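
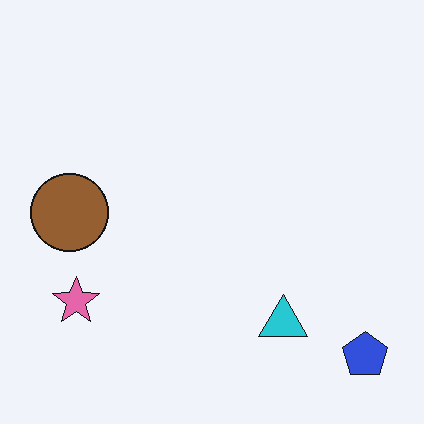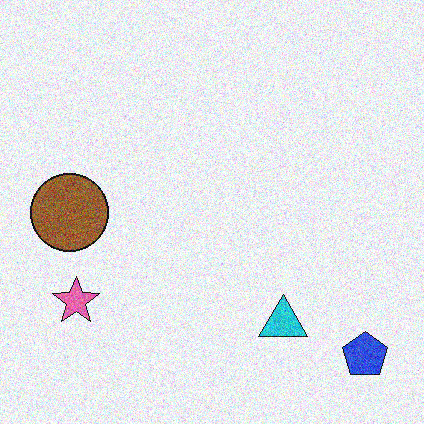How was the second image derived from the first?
This is the original image degraded with moderate additive noise.

Random speckle covers the whole image, including the flat background.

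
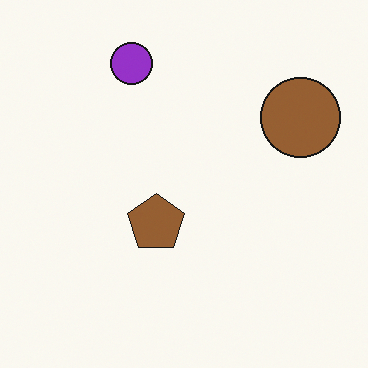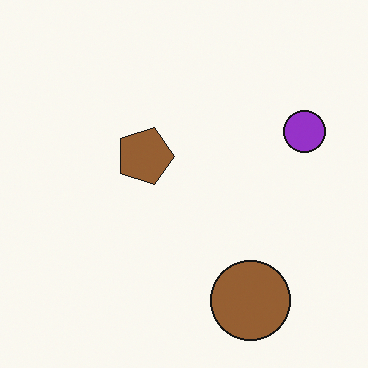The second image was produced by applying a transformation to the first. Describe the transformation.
It was rotated 90° clockwise.

The brown circle sits in the top-right of the first image and the bottom-right of the second — consistent with a whole-image 90° clockwise rotation.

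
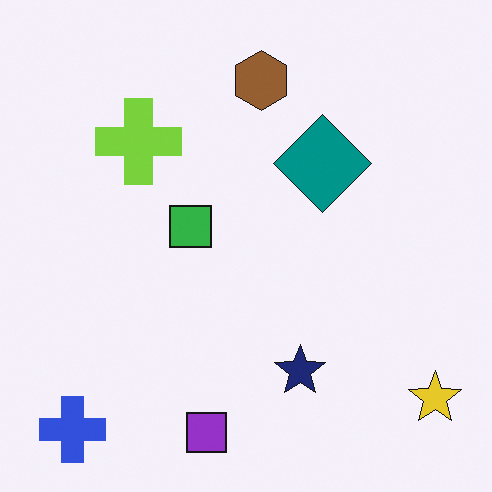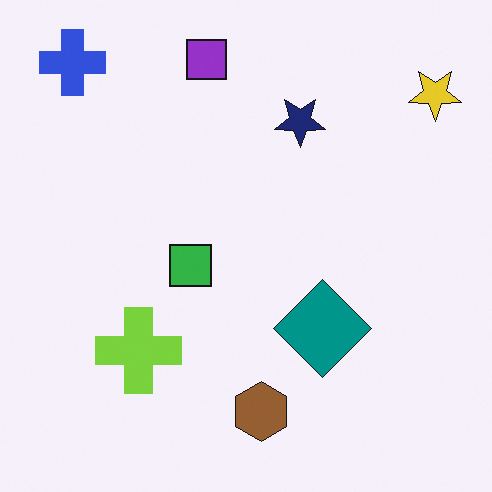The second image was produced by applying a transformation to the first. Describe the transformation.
It was flipped vertically (top ↔ bottom).

The purple square is in the bottom of the first image and the top of the second — shapes on opposite sides of the horizontal midline have swapped in a mirror flip.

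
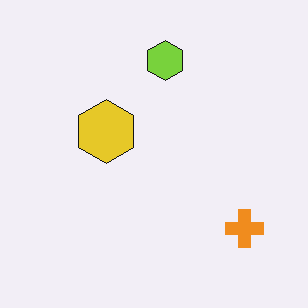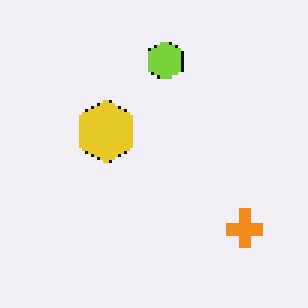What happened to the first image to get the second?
The image was mildly pixelated.

Shapes are reduced to large square blocks; fine edges and outlines are lost — a downscale-then-upscale (mosaic) effect.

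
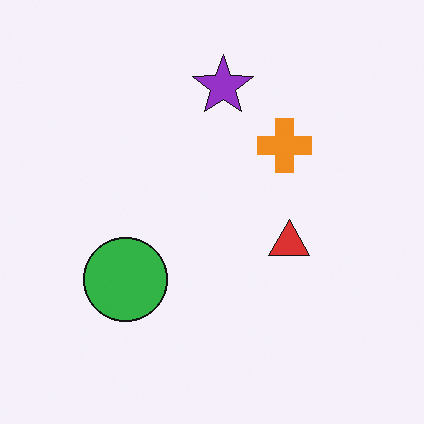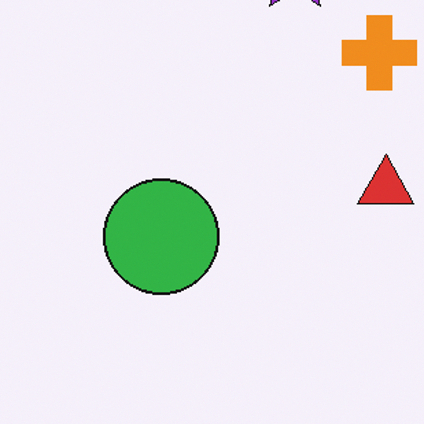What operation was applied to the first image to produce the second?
Cropped slightly and scaled back up.

The visible shapes are larger and the field of view is narrower; shapes near the original edges may be partly or wholly outside the frame — a crop-and-rescale.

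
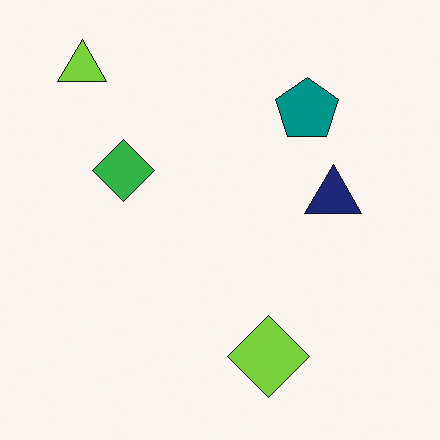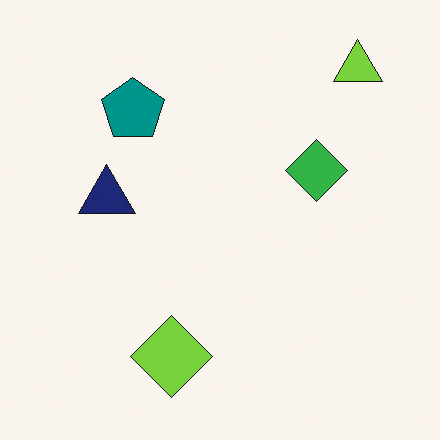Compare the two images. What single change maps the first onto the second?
The second image is the first flipped horizontally (left ↔ right).

The lime triangle is in the top-left of the first image and the top-right of the second — shapes on opposite sides of the vertical midline have swapped in a mirror flip.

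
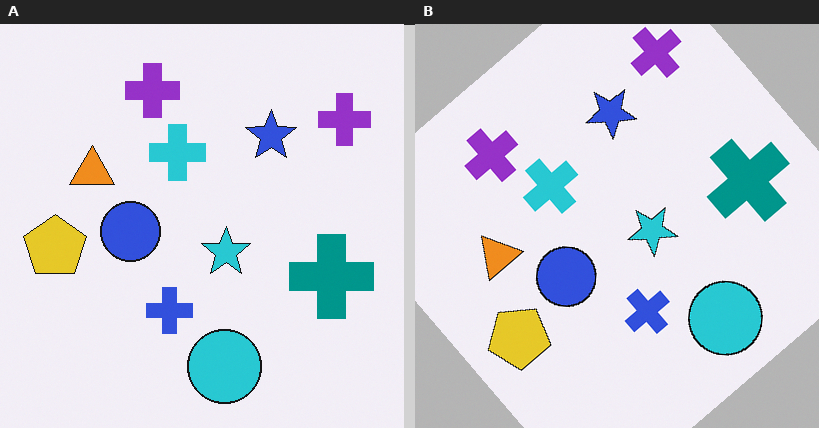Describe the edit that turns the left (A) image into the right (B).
The right (B) image is the left (A) rotated counter-clockwise by a large amount — several tens of degrees.

Every shape is tilted by the same angle and the image corners show triangular fill wedges — a whole-image rotation by a non-right angle.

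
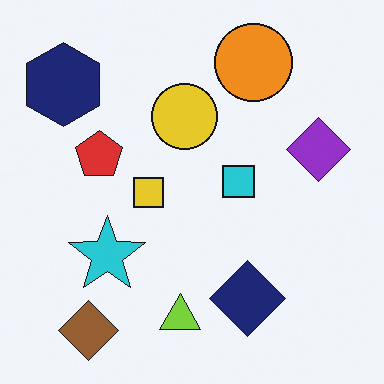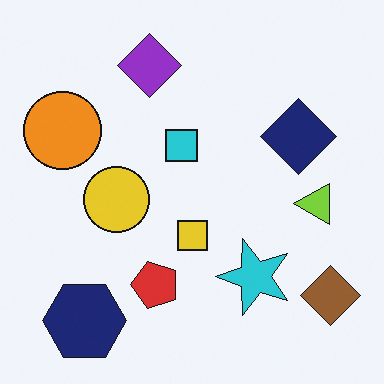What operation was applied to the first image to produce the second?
This is the original image rotated 90° counter-clockwise.

The brown diamond sits in the bottom-left of the first image and the bottom-right of the second — consistent with a whole-image 90° counter-clockwise rotation.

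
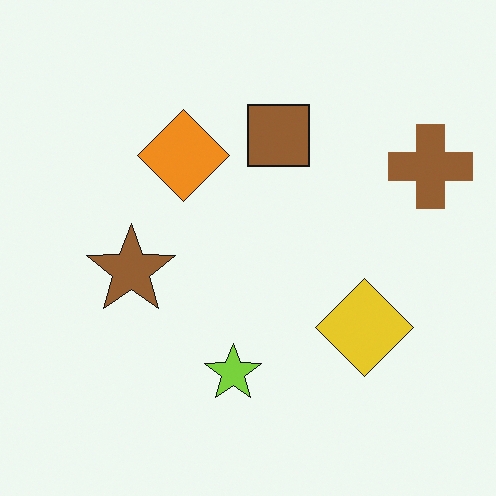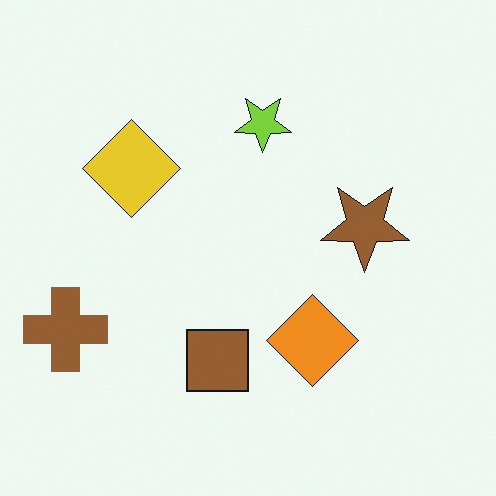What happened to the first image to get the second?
The image was rotated 180°.

The brown cross sits in the right of the first image and the left of the second — consistent with a whole-image 180° rotation.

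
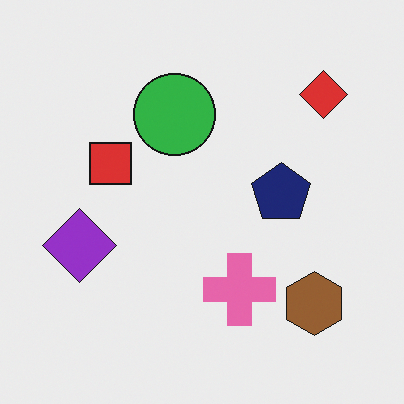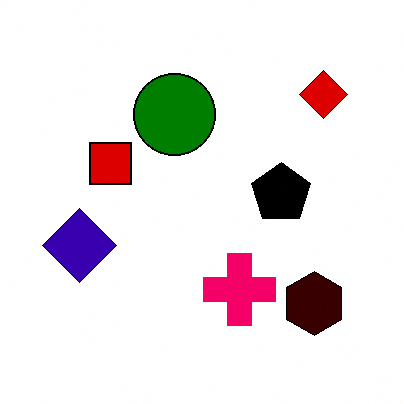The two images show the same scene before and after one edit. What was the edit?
The image was boosted in contrast.

Tones are pushed away from mid-grey across the whole image — a global contrast change.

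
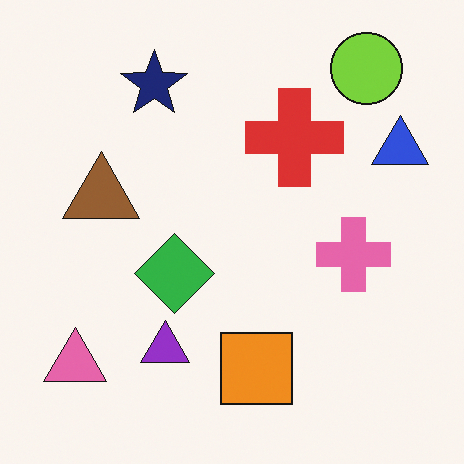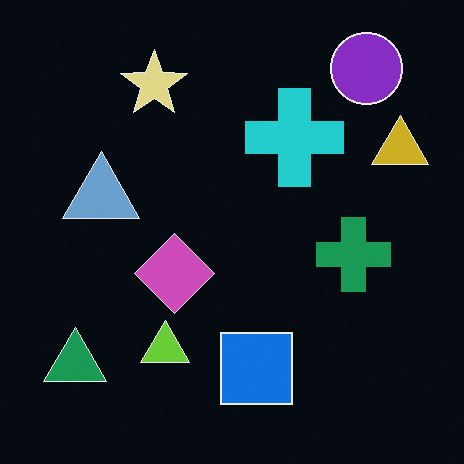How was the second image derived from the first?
Color-inverted (negative).

The light background has become dark and every shape's color is its complement — a photographic negative.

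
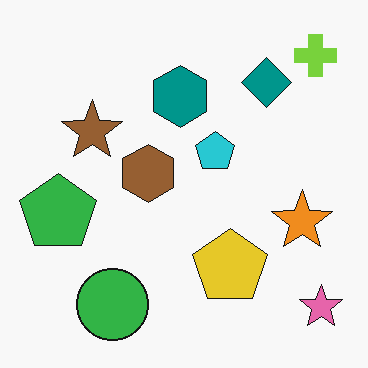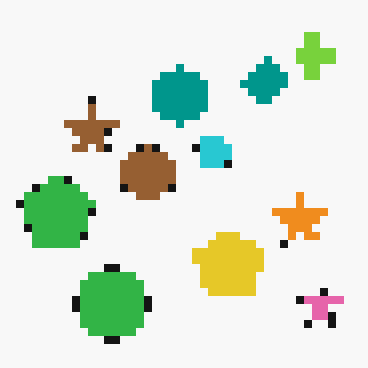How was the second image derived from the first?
This is the original image pixelated into visible square blocks.

Shapes are reduced to large square blocks; fine edges and outlines are lost — a downscale-then-upscale (mosaic) effect.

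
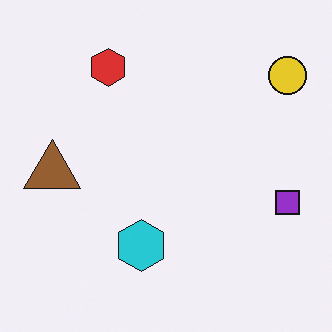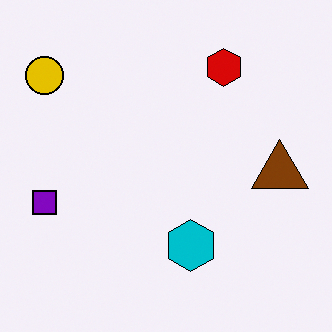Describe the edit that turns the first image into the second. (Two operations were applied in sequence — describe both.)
The image was given slightly increased contrast, then flipped horizontally (left ↔ right).

Tones are pushed away from mid-grey across the whole image — a global contrast change. The yellow circle is in the top-right of the first image and the top-left of the second — shapes on opposite sides of the vertical midline have swapped in a mirror flip.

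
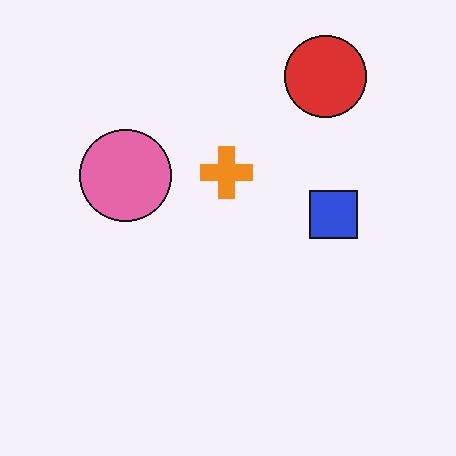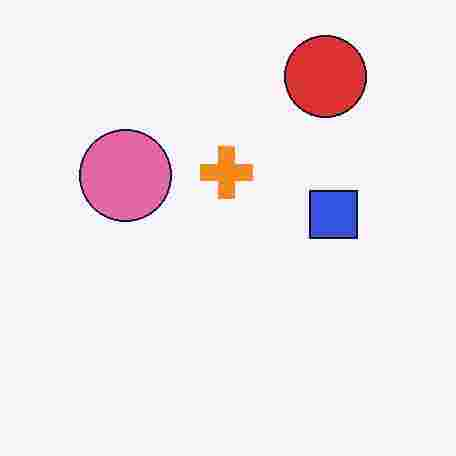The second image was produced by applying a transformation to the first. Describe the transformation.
The image was degraded with heavy JPEG compression.

Blocky 8×8 compression artifacts appear around shape edges and the flat background shows ringing — characteristic JPEG degradation.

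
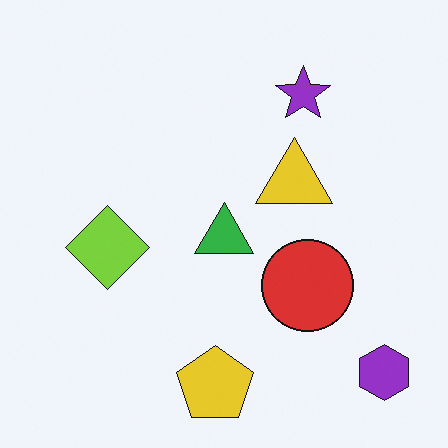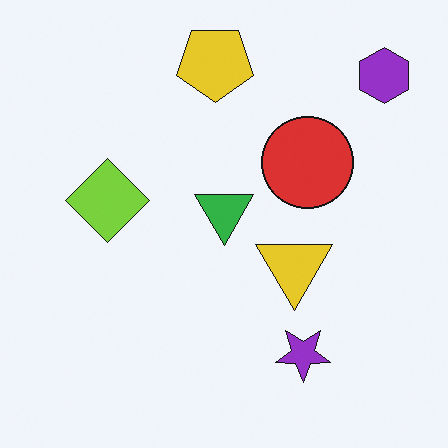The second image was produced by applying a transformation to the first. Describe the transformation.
It was flipped vertically (top ↔ bottom).

The yellow pentagon is in the bottom of the first image and the top of the second — shapes on opposite sides of the horizontal midline have swapped in a mirror flip.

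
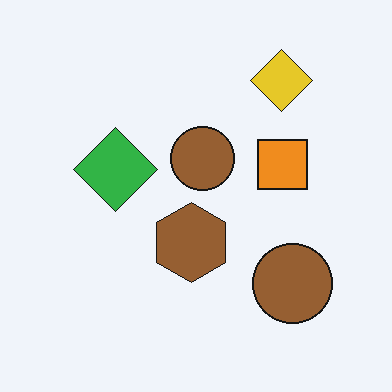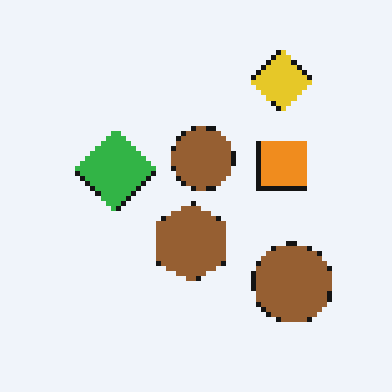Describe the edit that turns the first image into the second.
This is the original image lightly pixelated (a mild mosaic effect).

Shapes are reduced to large square blocks; fine edges and outlines are lost — a downscale-then-upscale (mosaic) effect.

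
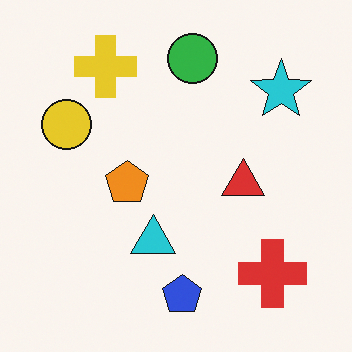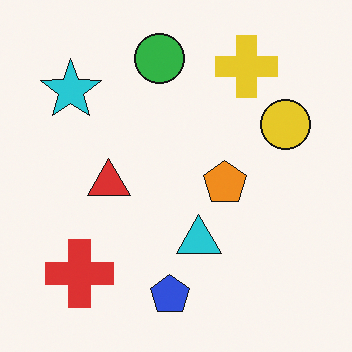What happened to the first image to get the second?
It was flipped horizontally (left ↔ right).

The yellow circle is in the left of the first image and the right of the second — shapes on opposite sides of the vertical midline have swapped in a mirror flip.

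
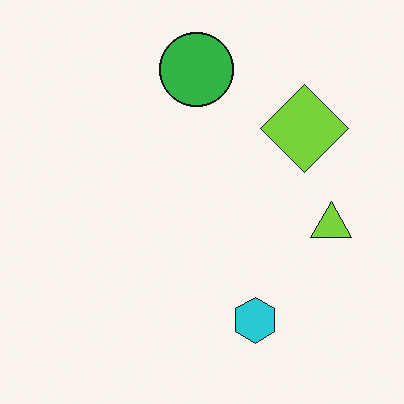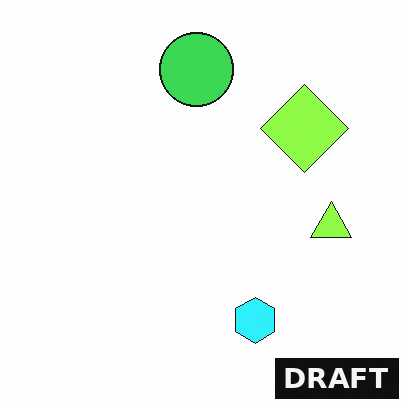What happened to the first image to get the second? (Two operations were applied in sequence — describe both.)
The image was brightened a little, then watermarked with the text "DRAFT" in the lower-right corner.

Every pixel — background and shapes alike — is uniformly brightened. A dark label reading "DRAFT" appears in the lower-right corner.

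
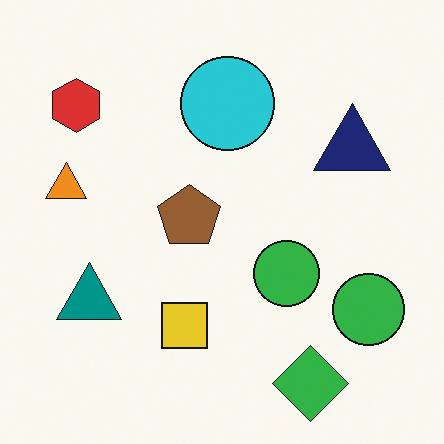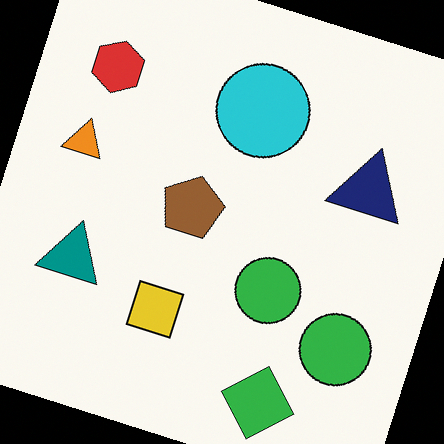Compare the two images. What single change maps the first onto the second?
The second image is the first rotated clockwise by a moderate amount.

Every shape is tilted by the same angle and the image corners show triangular fill wedges — a whole-image rotation by a non-right angle.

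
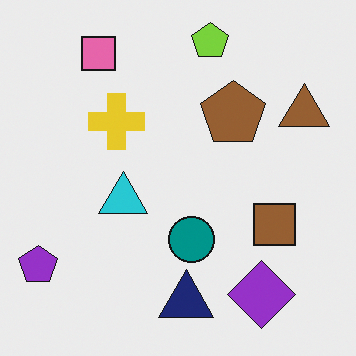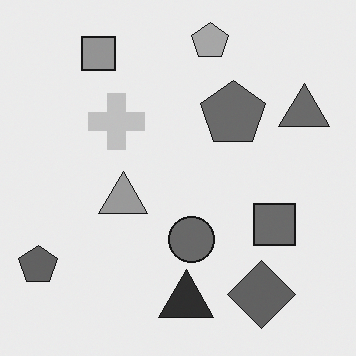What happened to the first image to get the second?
This is the original image converted to grayscale.

All color is removed — every shape is now a shade of grey.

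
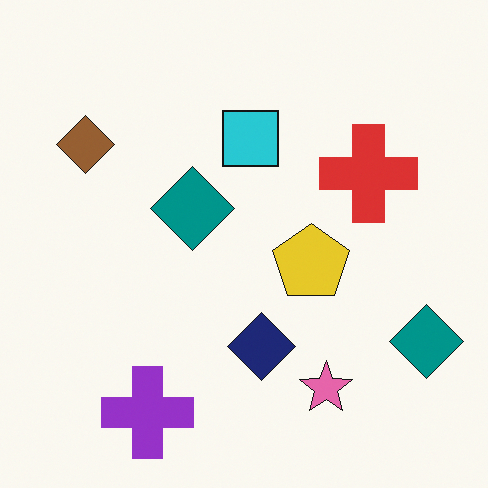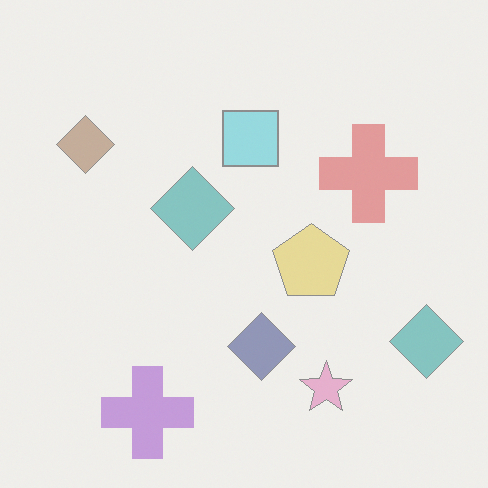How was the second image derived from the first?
The transformation is: given much lower contrast.

Tones are pushed toward mid-grey across the whole image — a global contrast change.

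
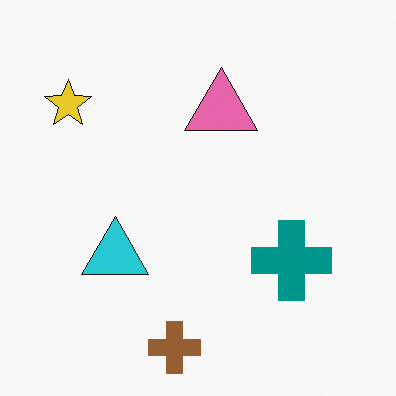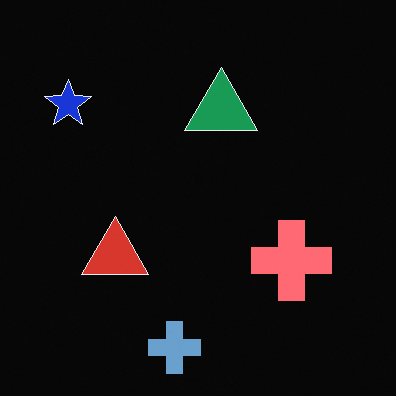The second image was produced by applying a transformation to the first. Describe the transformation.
This is the original image color-inverted (negative).

The light background has become dark and every shape's color is its complement — a photographic negative.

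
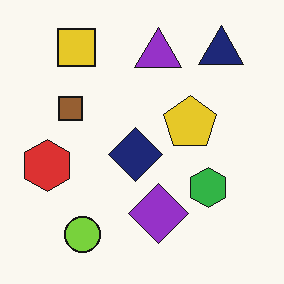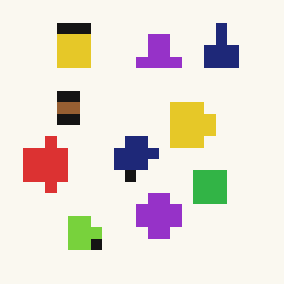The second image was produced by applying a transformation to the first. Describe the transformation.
The transformation is: coarsely pixelated.

Shapes are reduced to large square blocks; fine edges and outlines are lost — a downscale-then-upscale (mosaic) effect.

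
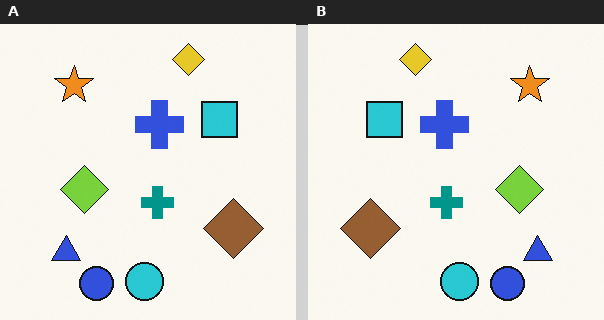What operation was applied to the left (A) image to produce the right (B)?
Flipped horizontally (left ↔ right).

The brown diamond is in the bottom-right of the left (A) image and the bottom-left of the right (B) — shapes on opposite sides of the vertical midline have swapped in a mirror flip.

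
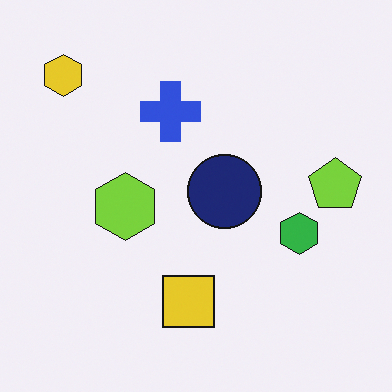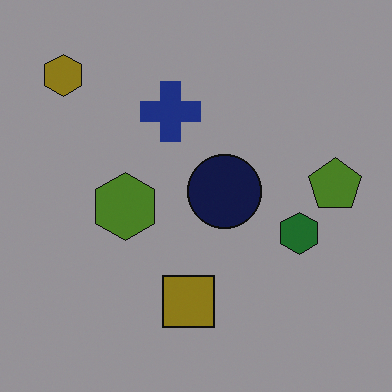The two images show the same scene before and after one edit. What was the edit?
Substantially darkened.

Every pixel — background and shapes alike — is uniformly darkened.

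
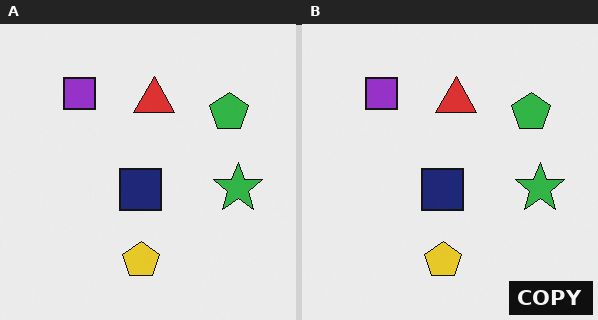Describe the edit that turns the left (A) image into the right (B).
This is the original image watermarked with the text "COPY" in the lower-right corner.

A dark label reading "COPY" appears in the lower-right corner.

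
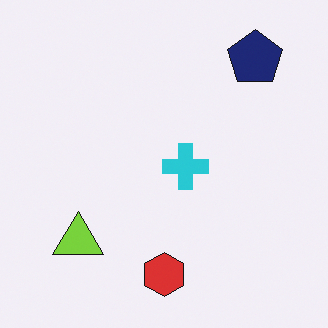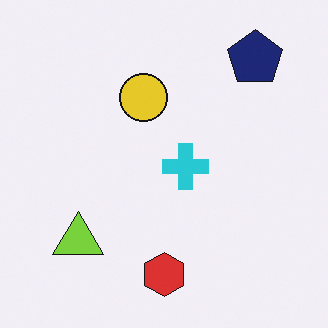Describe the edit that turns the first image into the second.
The image was overlaid with an additional yellow circle.

A yellow circle appears in the second image that is absent from the first.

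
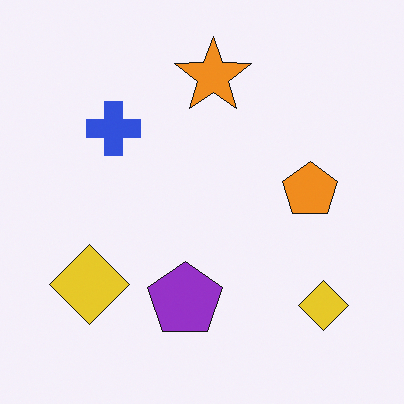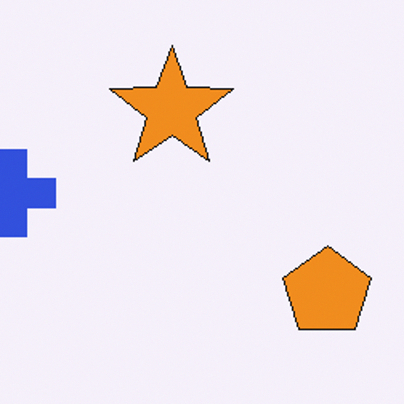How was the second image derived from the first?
This is the original image cropped to a modestly smaller region and rescaled.

The visible shapes are larger and the field of view is narrower; shapes near the original edges may be partly or wholly outside the frame — a crop-and-rescale.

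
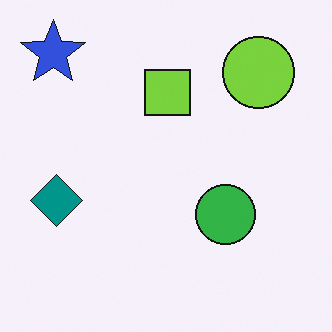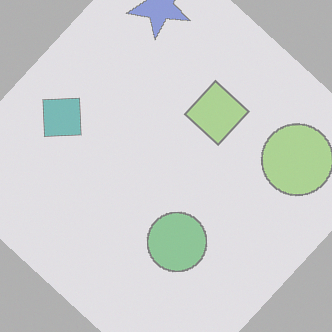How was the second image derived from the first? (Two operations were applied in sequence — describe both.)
The image was rotated clockwise by a large amount — several tens of degrees, then washed out (contrast reduced).

Every shape is tilted by the same angle and the image corners show triangular fill wedges — a whole-image rotation by a non-right angle. Tones are pushed toward mid-grey across the whole image — a global contrast change.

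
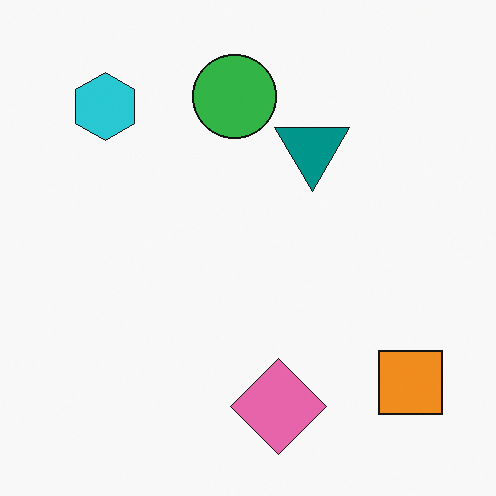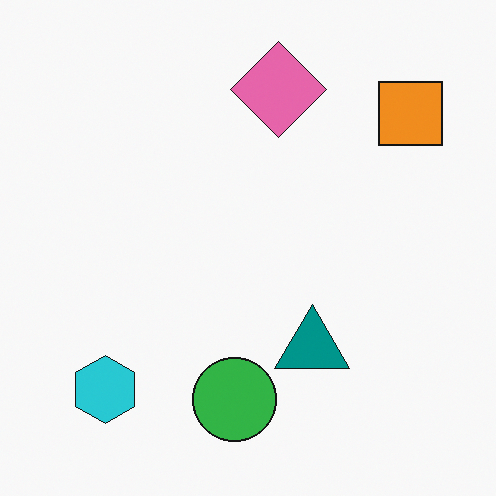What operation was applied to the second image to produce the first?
This is the original image flipped vertically (top ↔ bottom).

The pink diamond is in the top of the second image and the bottom of the first — shapes on opposite sides of the horizontal midline have swapped in a mirror flip.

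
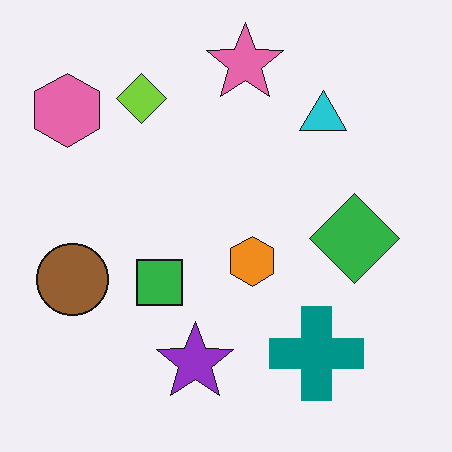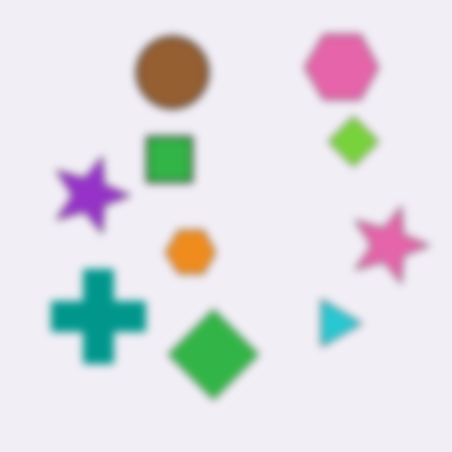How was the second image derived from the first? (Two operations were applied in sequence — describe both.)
Moderately blurred, then rotated 90° clockwise.

Shape edges and outlines are uniformly softened across the whole image. The pink hexagon sits in the top-left of the first image and the top-right of the second — consistent with a whole-image 90° clockwise rotation.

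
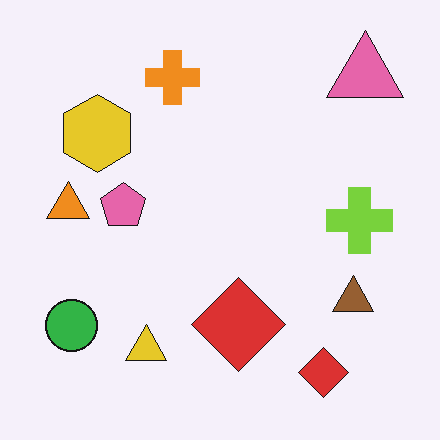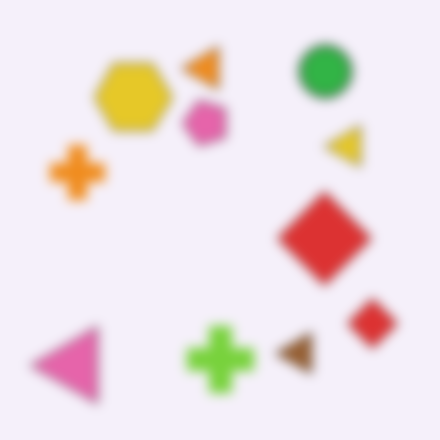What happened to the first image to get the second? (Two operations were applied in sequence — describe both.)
The second image is the first transposed (reflected across the top-left ↔ bottom-right diagonal), then strongly gaussian-blurred.

Shapes have swapped their row and column positions — what was in the top-right is now in the bottom-left — a diagonal reflection. Shape edges and outlines are uniformly softened across the whole image.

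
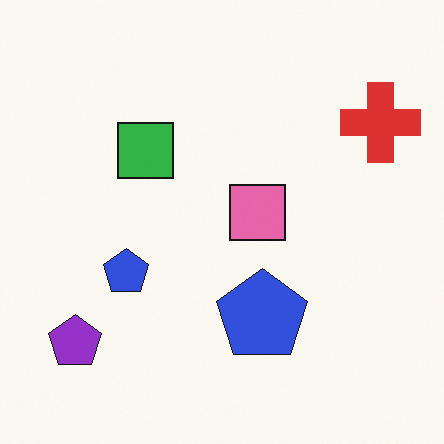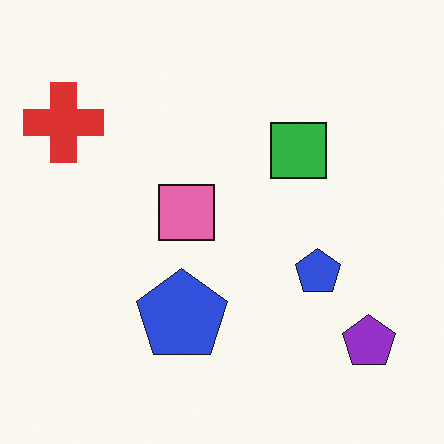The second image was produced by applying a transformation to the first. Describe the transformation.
This is the original image flipped horizontally (left ↔ right).

The red cross is in the top-right of the first image and the top-left of the second — shapes on opposite sides of the vertical midline have swapped in a mirror flip.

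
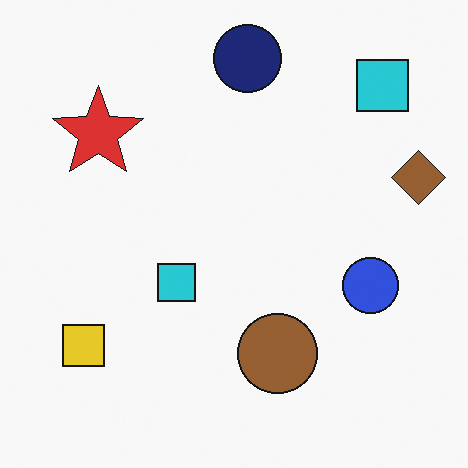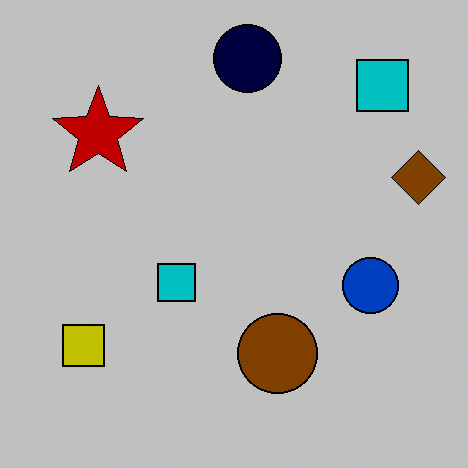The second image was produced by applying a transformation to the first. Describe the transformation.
This is the original image heavily posterized to just a handful of flat colors.

Each flat color has snapped to a coarser quantized level — most visibly, the near-white background has dropped to a flat grey.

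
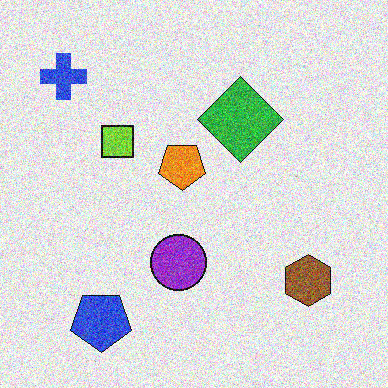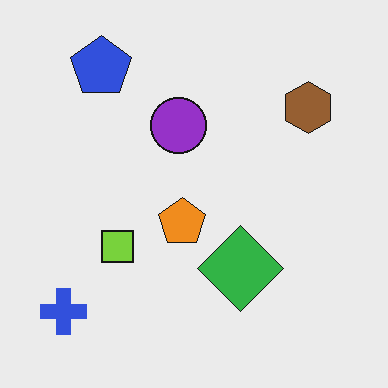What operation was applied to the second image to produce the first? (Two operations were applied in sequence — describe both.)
Degraded with a thick layer of grain, then flipped vertically (top ↔ bottom).

Random speckle covers the whole image, including the flat background. The blue pentagon is in the top-left of the second image and the bottom-left of the first — shapes on opposite sides of the horizontal midline have swapped in a mirror flip.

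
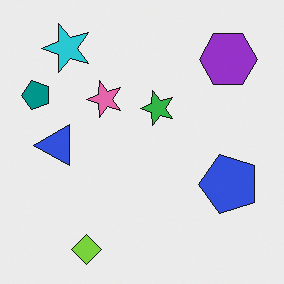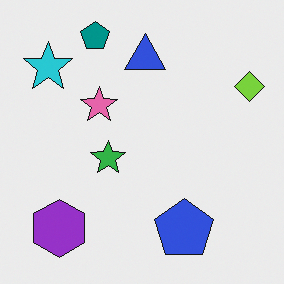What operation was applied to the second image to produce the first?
The image was transposed (reflected across the top-left ↔ bottom-right diagonal).

Shapes have swapped their row and column positions — what was in the top-right is now in the bottom-left — a diagonal reflection.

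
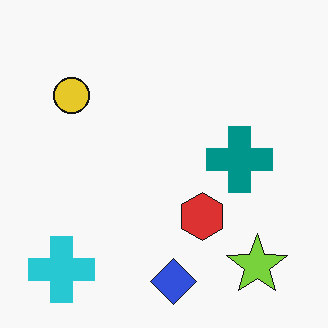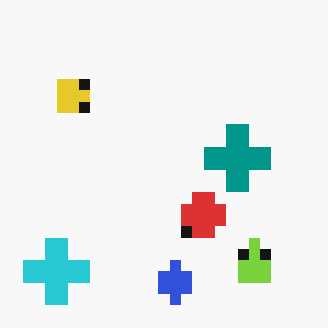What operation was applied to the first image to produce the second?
The second image is the first heavily pixelated into large blocks.

Shapes are reduced to large square blocks; fine edges and outlines are lost — a downscale-then-upscale (mosaic) effect.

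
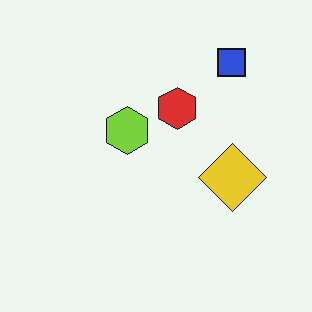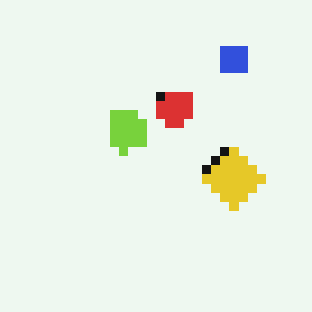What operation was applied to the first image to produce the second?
The transformation is: heavily pixelated into large blocks.

Shapes are reduced to large square blocks; fine edges and outlines are lost — a downscale-then-upscale (mosaic) effect.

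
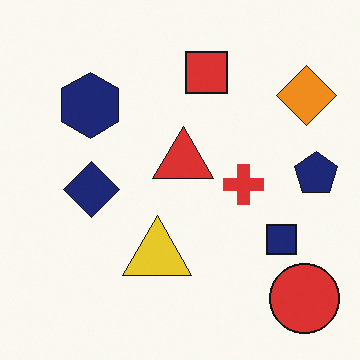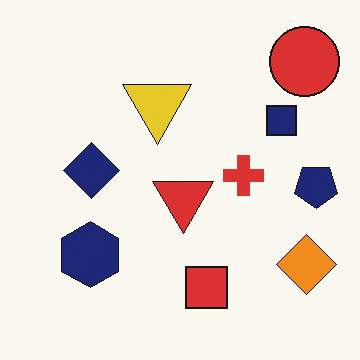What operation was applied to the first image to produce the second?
It was flipped vertically (top ↔ bottom).

The red circle is in the bottom-right of the first image and the top-right of the second — shapes on opposite sides of the horizontal midline have swapped in a mirror flip.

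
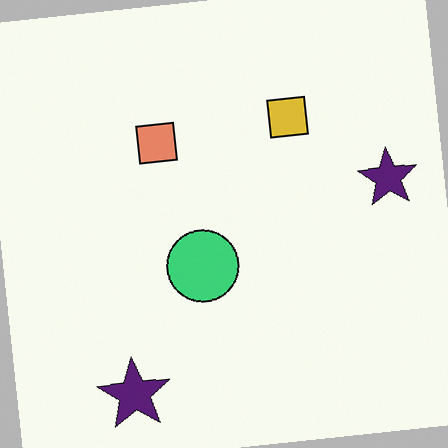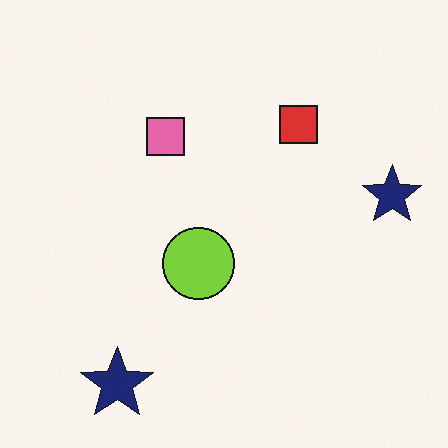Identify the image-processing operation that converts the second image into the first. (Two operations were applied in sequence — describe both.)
It was hue-shifted slightly, then rotated counter-clockwise by a small amount.

Every shape's color has rotated by the same amount around the hue wheel — a uniform hue shift. Every shape is tilted by the same angle and the image corners show triangular fill wedges — a whole-image rotation by a non-right angle.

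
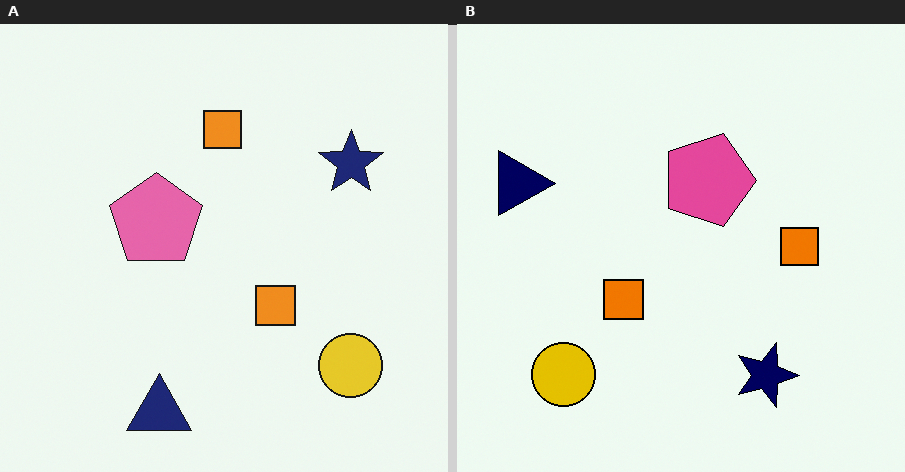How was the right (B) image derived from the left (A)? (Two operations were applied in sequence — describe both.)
This is the original image given slightly increased contrast, then rotated 90° clockwise.

Tones are pushed away from mid-grey across the whole image — a global contrast change. The navy triangle sits in the bottom of the left (A) image and the left of the right (B) — consistent with a whole-image 90° clockwise rotation.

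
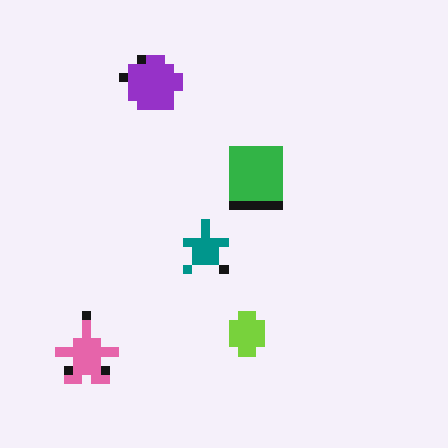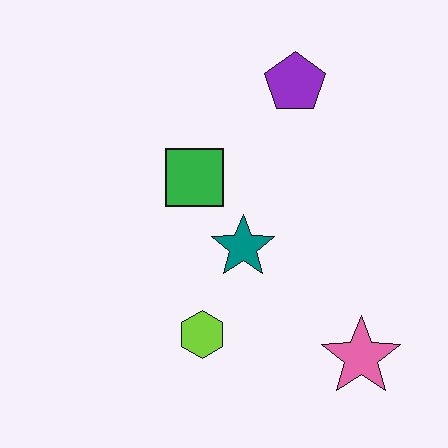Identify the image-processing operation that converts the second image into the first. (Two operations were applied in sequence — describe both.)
The first image is the second flipped horizontally (left ↔ right), then coarsely pixelated.

The pink star is in the bottom-right of the second image and the bottom-left of the first — shapes on opposite sides of the vertical midline have swapped in a mirror flip. Shapes are reduced to large square blocks; fine edges and outlines are lost — a downscale-then-upscale (mosaic) effect.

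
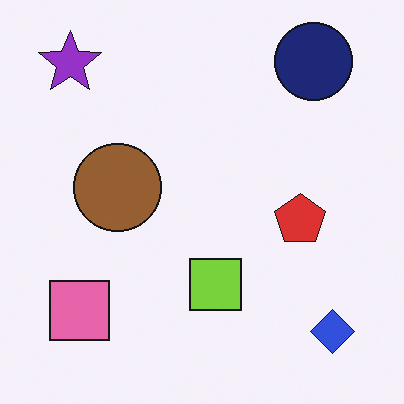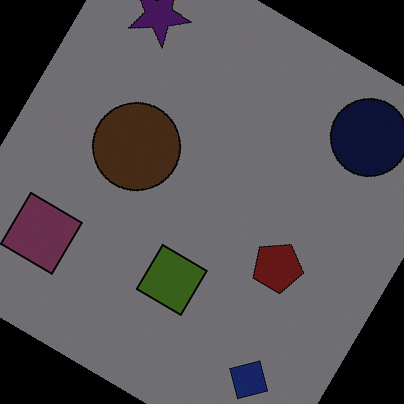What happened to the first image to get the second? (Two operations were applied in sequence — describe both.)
Rotated clockwise by a large amount — several tens of degrees, then darkened a lot.

Every shape is tilted by the same angle and the image corners show triangular fill wedges — a whole-image rotation by a non-right angle. Every pixel — background and shapes alike — is uniformly darkened.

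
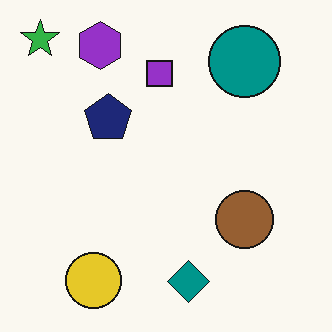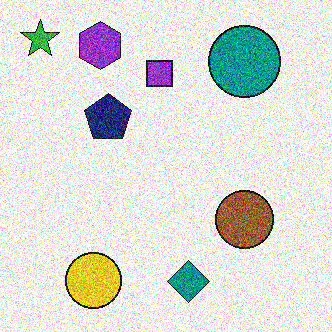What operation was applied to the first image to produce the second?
Degraded with strong gaussian noise.

Random speckle covers the whole image, including the flat background.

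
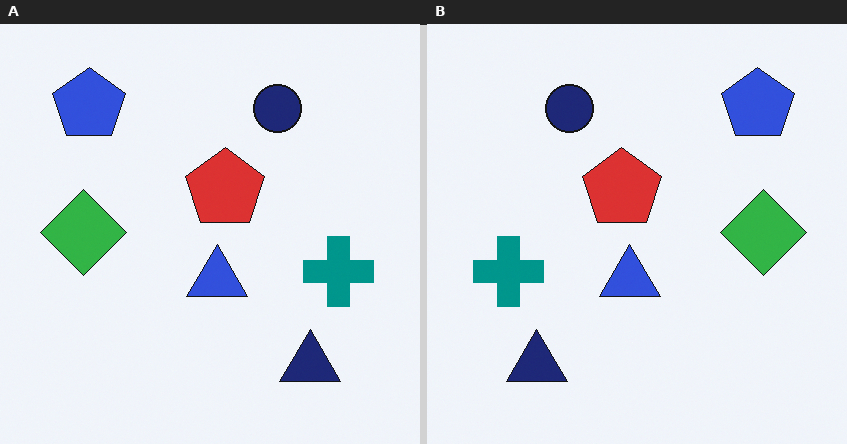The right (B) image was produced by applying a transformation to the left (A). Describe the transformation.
Flipped horizontally (left ↔ right).

The teal cross is in the right of the left (A) image and the left of the right (B) — shapes on opposite sides of the vertical midline have swapped in a mirror flip.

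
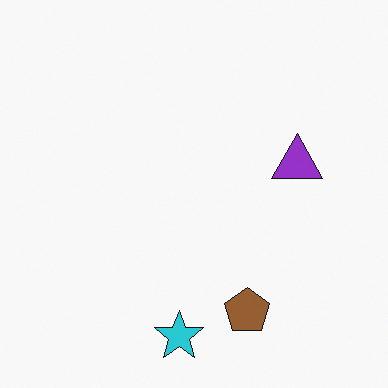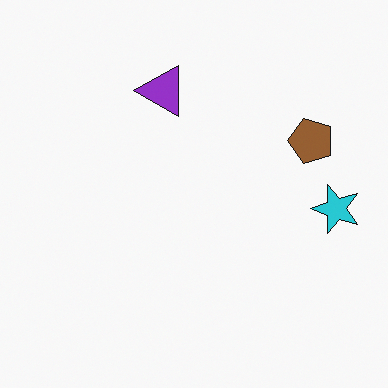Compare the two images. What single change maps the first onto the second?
This is the original image rotated 90° counter-clockwise.

The cyan star sits in the bottom of the first image and the right of the second — consistent with a whole-image 90° counter-clockwise rotation.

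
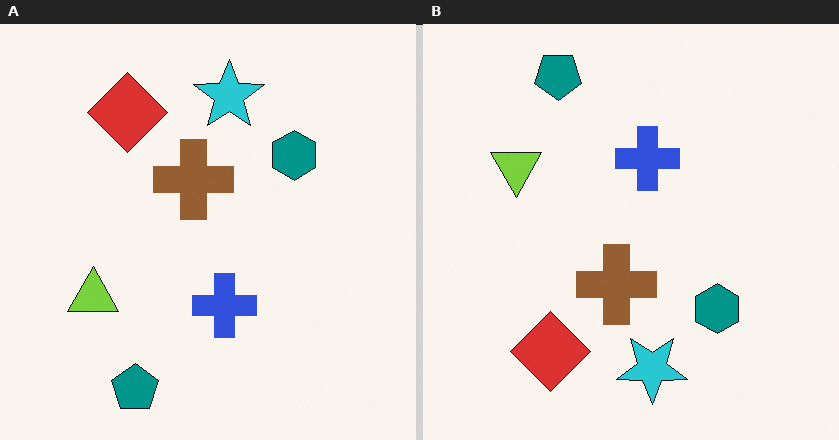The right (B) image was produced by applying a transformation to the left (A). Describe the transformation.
It was flipped vertically (top ↔ bottom).

The teal pentagon is in the bottom-left of the left (A) image and the top-left of the right (B) — shapes on opposite sides of the horizontal midline have swapped in a mirror flip.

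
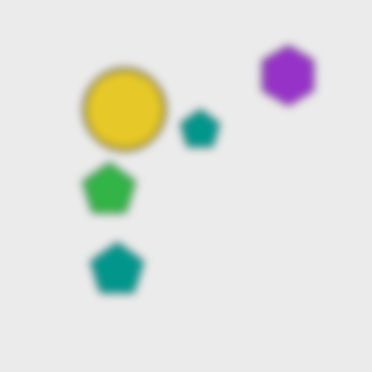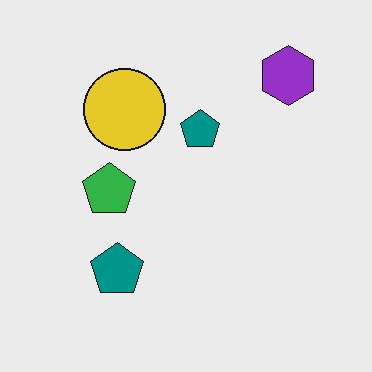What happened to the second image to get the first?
It was moderately blurred.

Shape edges and outlines are uniformly softened across the whole image.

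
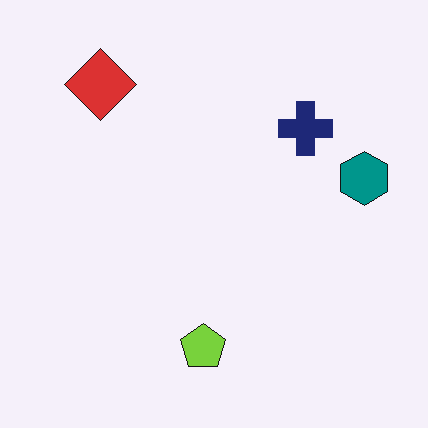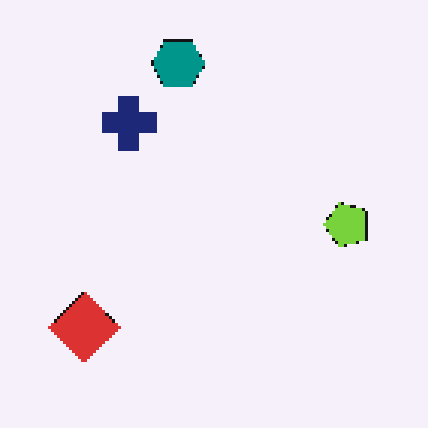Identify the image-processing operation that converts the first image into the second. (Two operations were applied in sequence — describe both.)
The image was rotated 90° counter-clockwise, then mildly pixelated.

The red diamond sits in the top-left of the first image and the bottom-left of the second — consistent with a whole-image 90° counter-clockwise rotation. Shapes are reduced to large square blocks; fine edges and outlines are lost — a downscale-then-upscale (mosaic) effect.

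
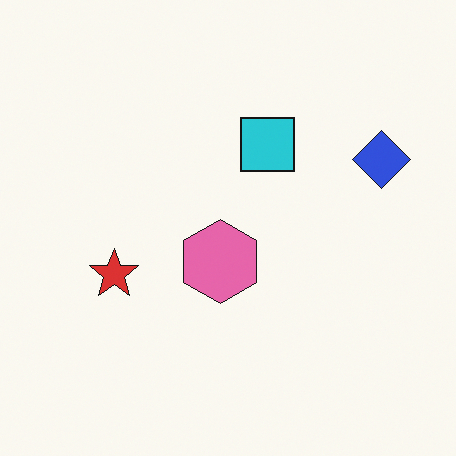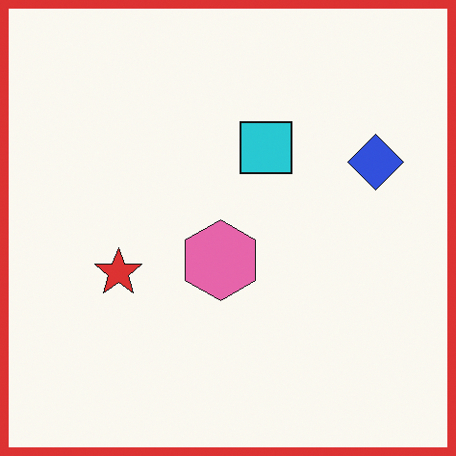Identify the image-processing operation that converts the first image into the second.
This is the original image framed with a red border.

A solid red frame runs around the edge of the second image, with the content slightly shrunk inside it.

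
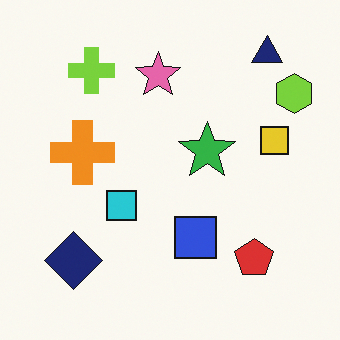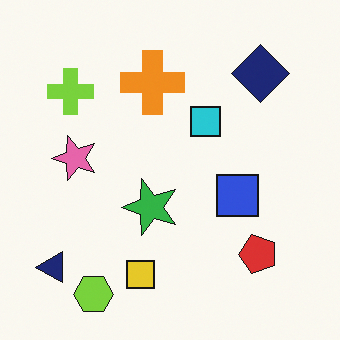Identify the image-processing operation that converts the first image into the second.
Transposed (reflected across the top-left ↔ bottom-right diagonal).

Shapes have swapped their row and column positions — what was in the top-right is now in the bottom-left — a diagonal reflection.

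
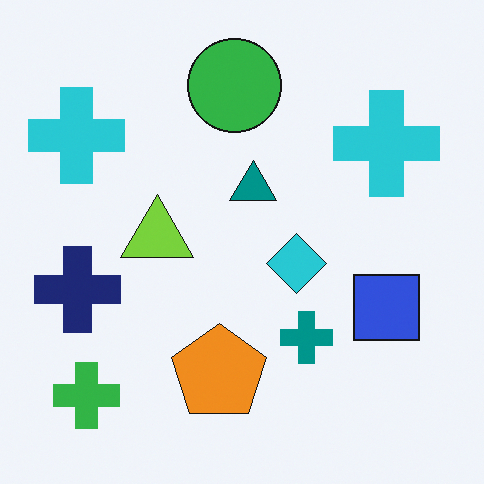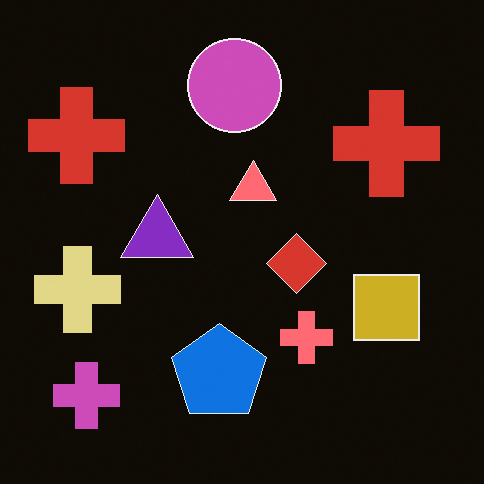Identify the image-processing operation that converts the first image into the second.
It was color-inverted (negative).

The light background has become dark and every shape's color is its complement — a photographic negative.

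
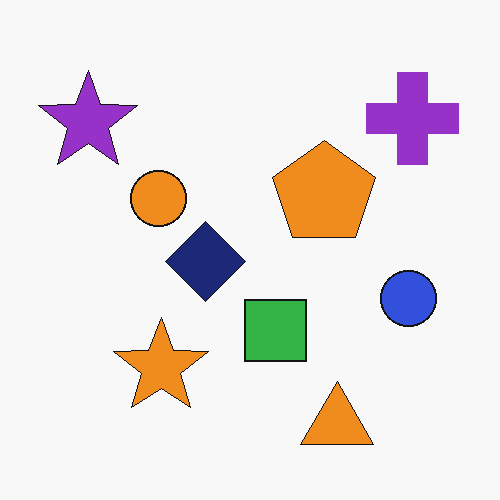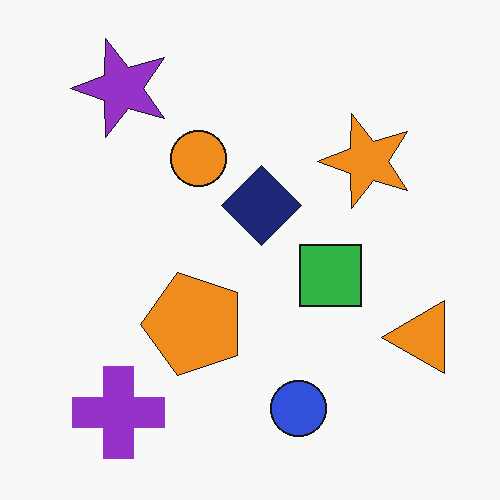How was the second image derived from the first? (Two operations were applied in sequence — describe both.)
Given moderate JPEG compression, then transposed (reflected across the top-left ↔ bottom-right diagonal).

Blocky 8×8 compression artifacts appear around shape edges and the flat background shows ringing — characteristic JPEG degradation. Shapes have swapped their row and column positions — what was in the top-right is now in the bottom-left — a diagonal reflection.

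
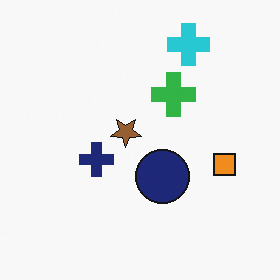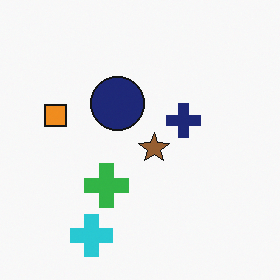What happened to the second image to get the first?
The image was rotated 180°.

The cyan cross sits in the bottom-left of the second image and the top-right of the first — consistent with a whole-image 180° rotation.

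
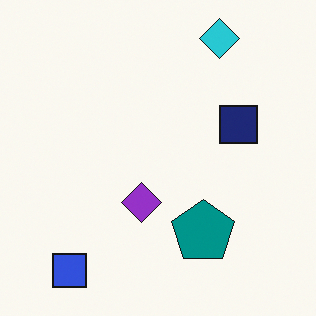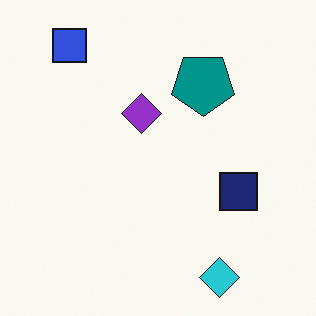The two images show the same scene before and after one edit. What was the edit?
It was flipped vertically (top ↔ bottom).

The cyan diamond is in the top-right of the first image and the bottom-right of the second — shapes on opposite sides of the horizontal midline have swapped in a mirror flip.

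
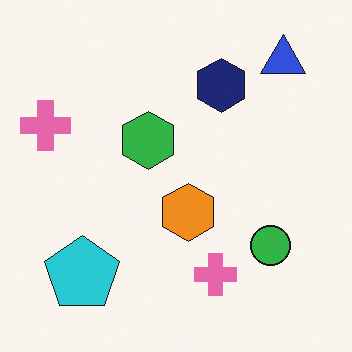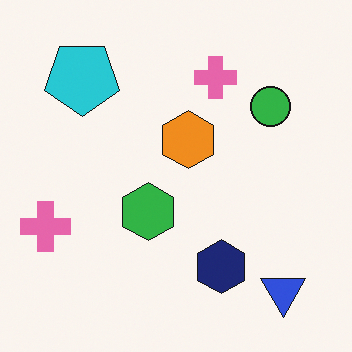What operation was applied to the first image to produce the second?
Flipped vertically (top ↔ bottom).

The blue triangle is in the top-right of the first image and the bottom-right of the second — shapes on opposite sides of the horizontal midline have swapped in a mirror flip.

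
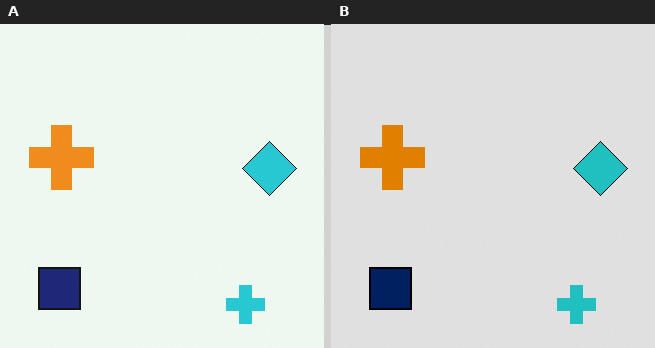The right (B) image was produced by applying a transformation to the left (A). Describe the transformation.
The right (B) image is the left (A) posterized to a reduced palette.

Each flat color has snapped to a coarser quantized level — most visibly, the near-white background has dropped to a flat grey.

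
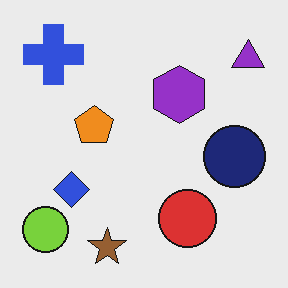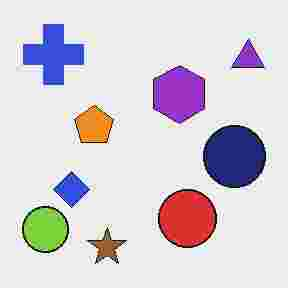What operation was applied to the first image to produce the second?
Degraded with heavy JPEG compression.

Blocky 8×8 compression artifacts appear around shape edges and the flat background shows ringing — characteristic JPEG degradation.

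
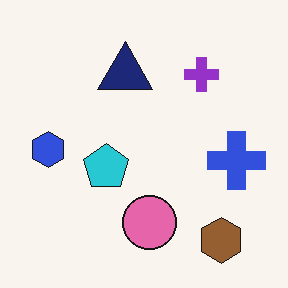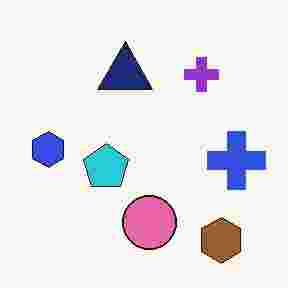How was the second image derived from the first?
Heavily JPEG-compressed with obvious blocking artifacts.

Blocky 8×8 compression artifacts appear around shape edges and the flat background shows ringing — characteristic JPEG degradation.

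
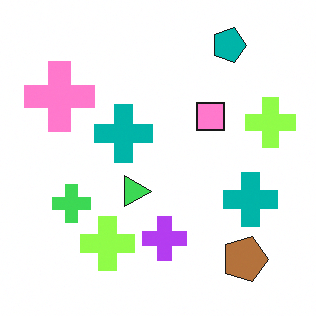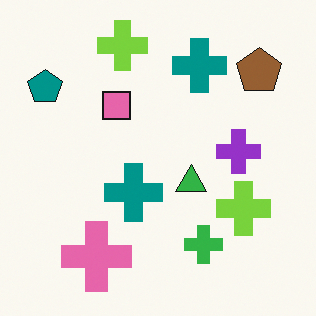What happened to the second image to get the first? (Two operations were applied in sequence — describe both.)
The first image is the second rotated 90° clockwise, then slightly brightened.

The teal pentagon sits in the top-left of the second image and the top-right of the first — consistent with a whole-image 90° clockwise rotation. Every pixel — background and shapes alike — is uniformly brightened.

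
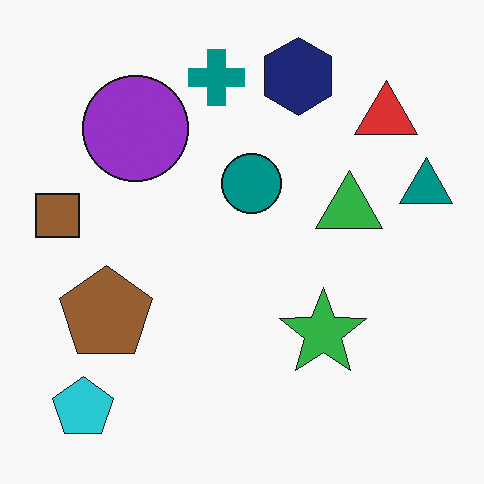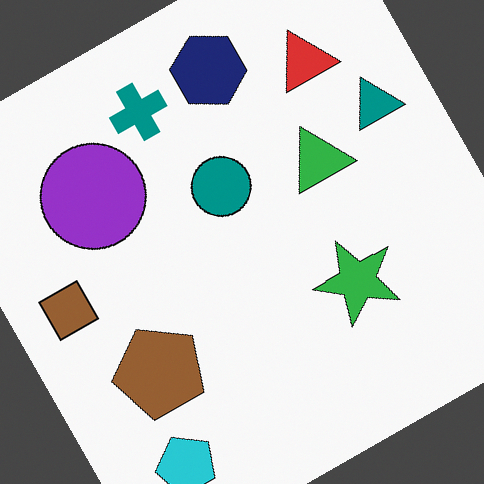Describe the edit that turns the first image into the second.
It was rotated counter-clockwise by a clearly visible amount.

Every shape is tilted by the same angle and the image corners show triangular fill wedges — a whole-image rotation by a non-right angle.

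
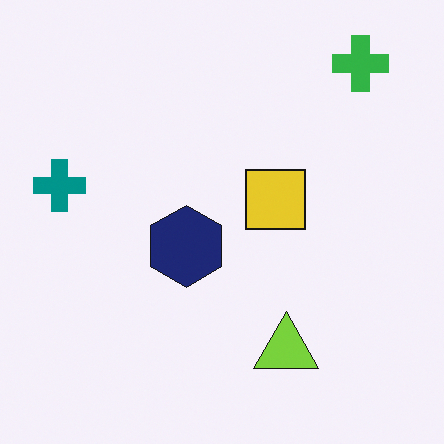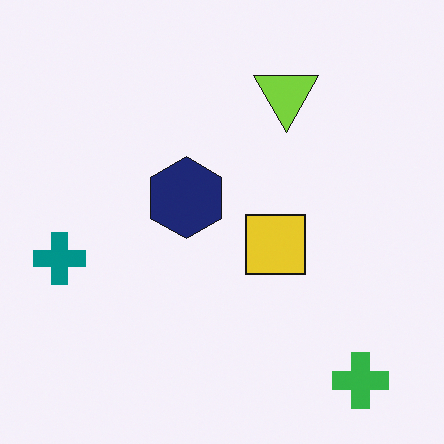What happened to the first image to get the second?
Flipped vertically (top ↔ bottom).

The green cross is in the top-right of the first image and the bottom-right of the second — shapes on opposite sides of the horizontal midline have swapped in a mirror flip.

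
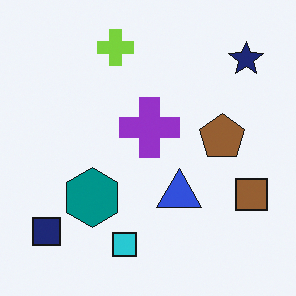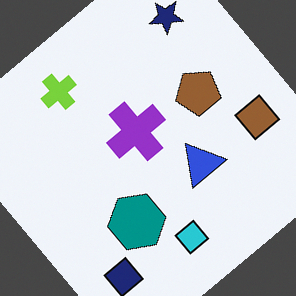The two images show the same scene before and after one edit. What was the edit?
Rotated counter-clockwise by a large amount — several tens of degrees.

Every shape is tilted by the same angle and the image corners show triangular fill wedges — a whole-image rotation by a non-right angle.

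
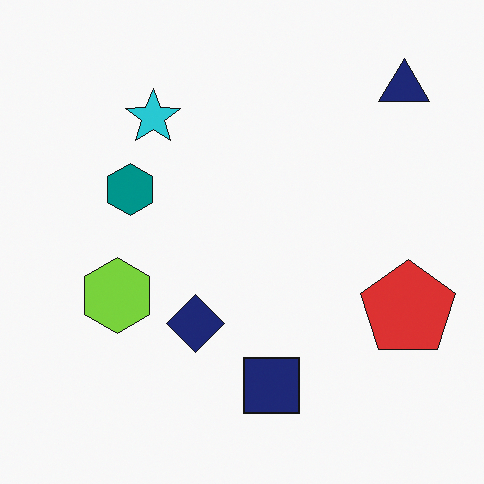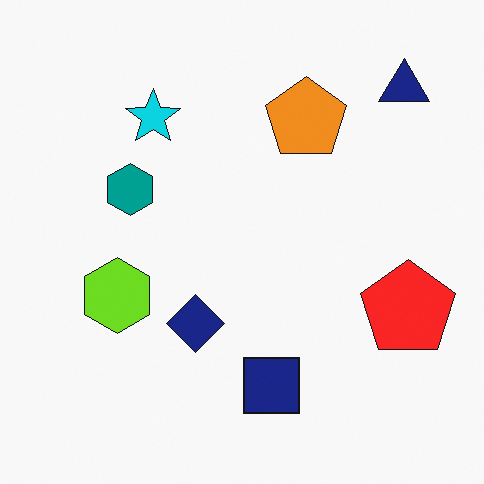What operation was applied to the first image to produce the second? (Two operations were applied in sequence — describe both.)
The second image is the first slightly oversaturated, then overlaid with an additional orange pentagon.

All colors are more vivid — a global saturation change. An orange pentagon appears in the second image that is absent from the first.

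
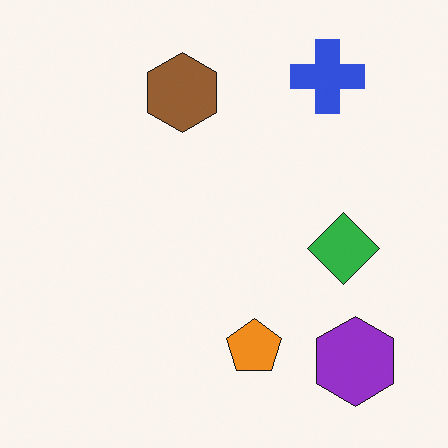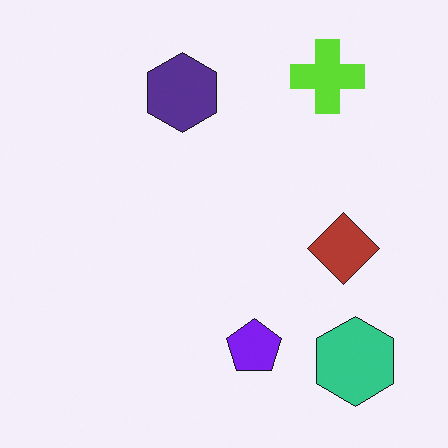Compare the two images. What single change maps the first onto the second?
It was hue-shifted by a large amount.

Every shape's color has rotated by the same amount around the hue wheel — a uniform hue shift.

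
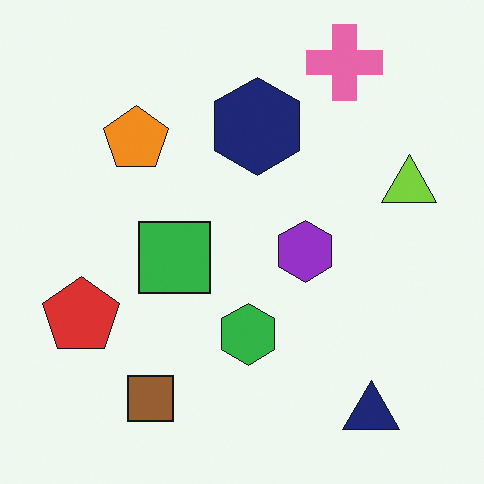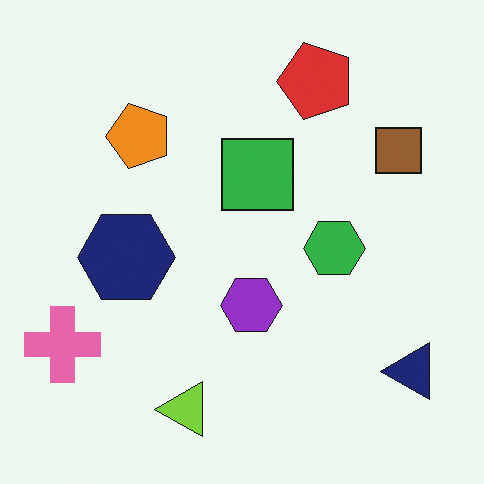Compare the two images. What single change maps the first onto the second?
It was transposed (reflected across the top-left ↔ bottom-right diagonal).

Shapes have swapped their row and column positions — what was in the top-right is now in the bottom-left — a diagonal reflection.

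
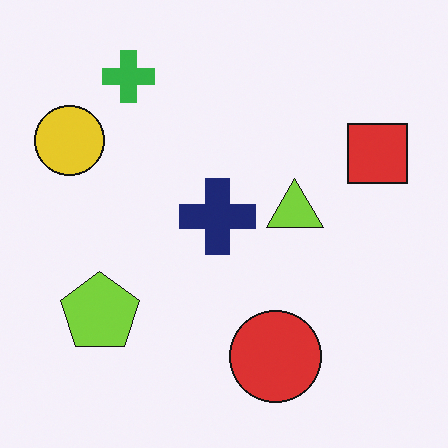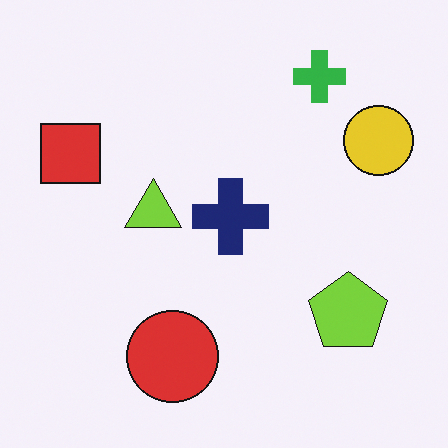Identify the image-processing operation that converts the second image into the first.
This is the original image flipped horizontally (left ↔ right).

The yellow circle is in the top-right of the second image and the top-left of the first — shapes on opposite sides of the vertical midline have swapped in a mirror flip.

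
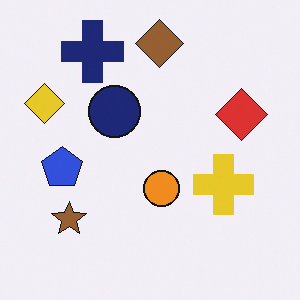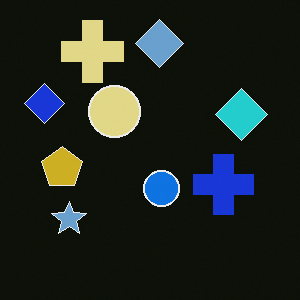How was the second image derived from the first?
It was color-inverted (negative).

The light background has become dark and every shape's color is its complement — a photographic negative.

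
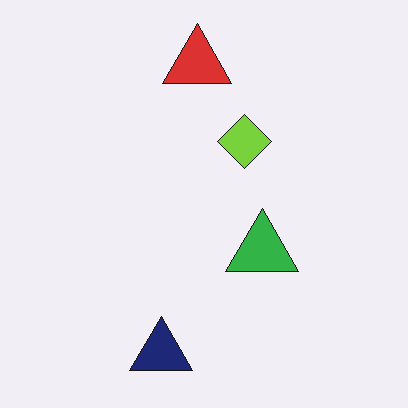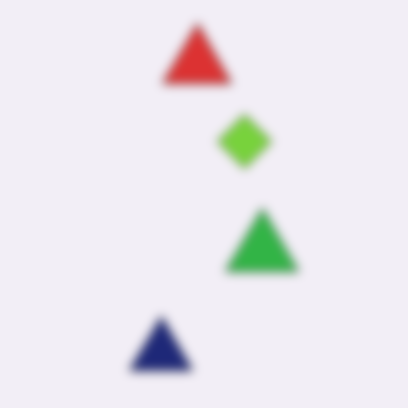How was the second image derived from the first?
This is the original image heavily blurred.

Shape edges and outlines are uniformly softened across the whole image.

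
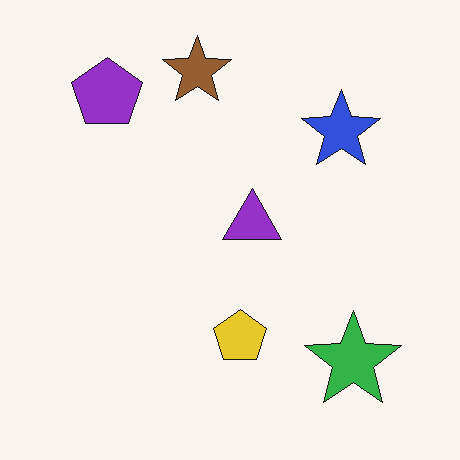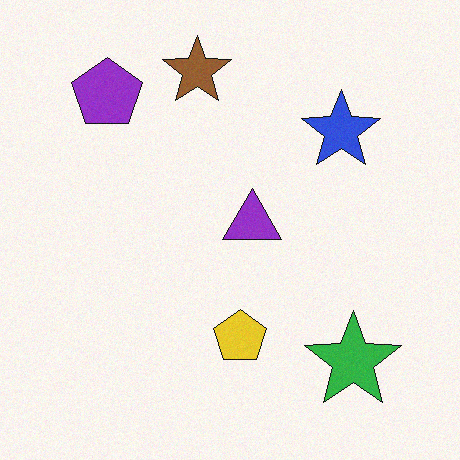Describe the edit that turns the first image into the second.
Degraded with a light layer of grain.

Random speckle covers the whole image, including the flat background.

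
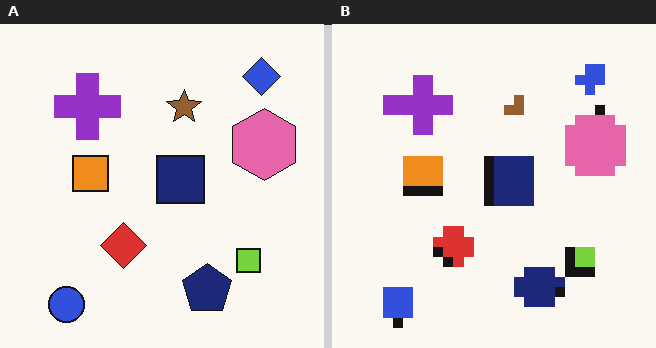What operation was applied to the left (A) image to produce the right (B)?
The transformation is: coarsely pixelated.

Shapes are reduced to large square blocks; fine edges and outlines are lost — a downscale-then-upscale (mosaic) effect.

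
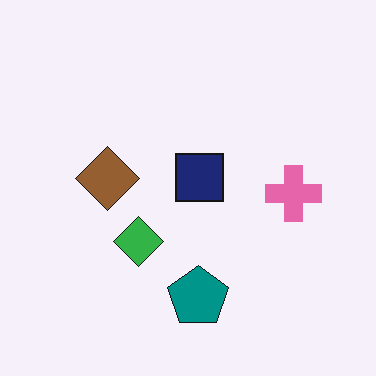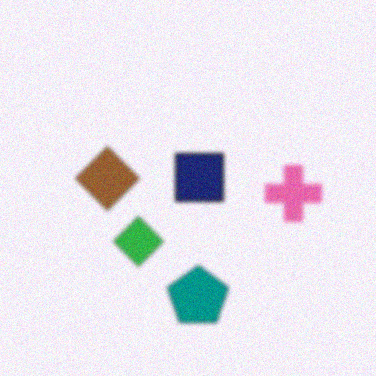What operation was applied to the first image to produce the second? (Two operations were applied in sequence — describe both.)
Given a subtle gaussian blur, then degraded with subtle gaussian noise.

Shape edges and outlines are uniformly softened across the whole image. Random speckle covers the whole image, including the flat background.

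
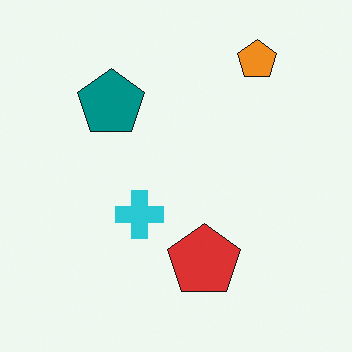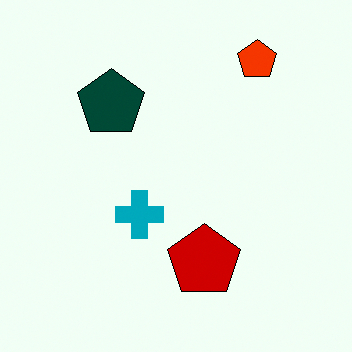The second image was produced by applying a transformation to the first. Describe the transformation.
The second image is the first given much higher contrast.

Tones are pushed away from mid-grey across the whole image — a global contrast change.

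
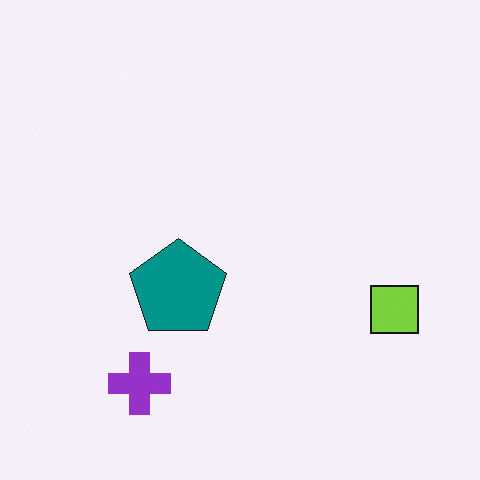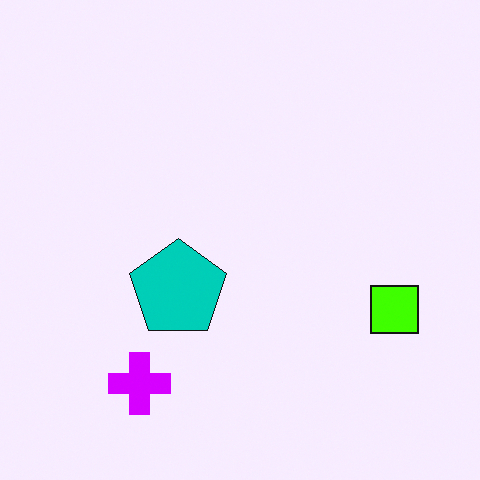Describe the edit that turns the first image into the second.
The second image is the first heavily oversaturated.

All colors are more vivid — a global saturation change.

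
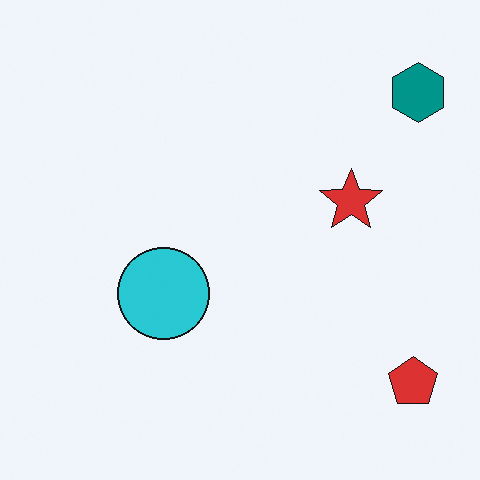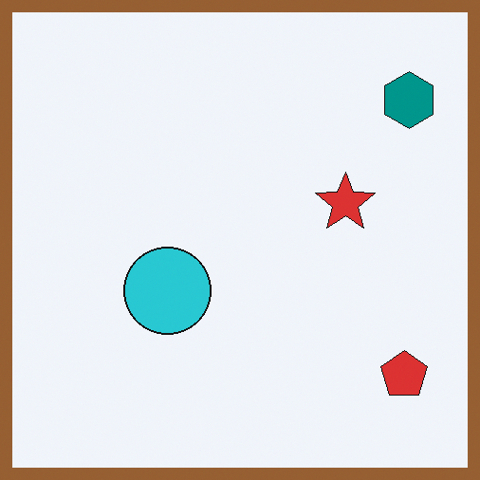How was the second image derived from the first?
The transformation is: framed with a brown border.

A solid brown frame runs around the edge of the second image, with the content slightly shrunk inside it.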